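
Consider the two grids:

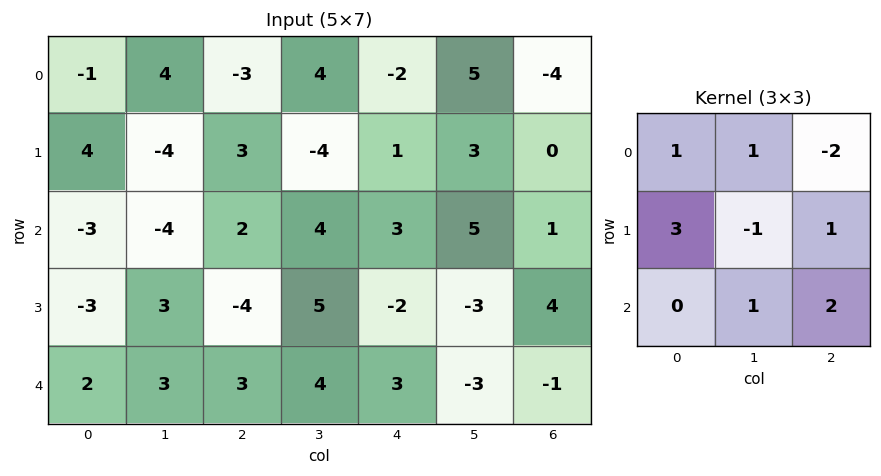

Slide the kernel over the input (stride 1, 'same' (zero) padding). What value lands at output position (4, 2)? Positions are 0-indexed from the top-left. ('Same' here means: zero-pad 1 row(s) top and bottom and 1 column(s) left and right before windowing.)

The receptive field on the zero-padded input at this output position is [3 -4 5 / 3 3 4 / 0 0 0]. Elementwise product with the kernel and sum: 3·1 + -4·1 + 5·-2 + 3·3 + 3·-1 + 4·1 + 0·1 + 0·2.

-1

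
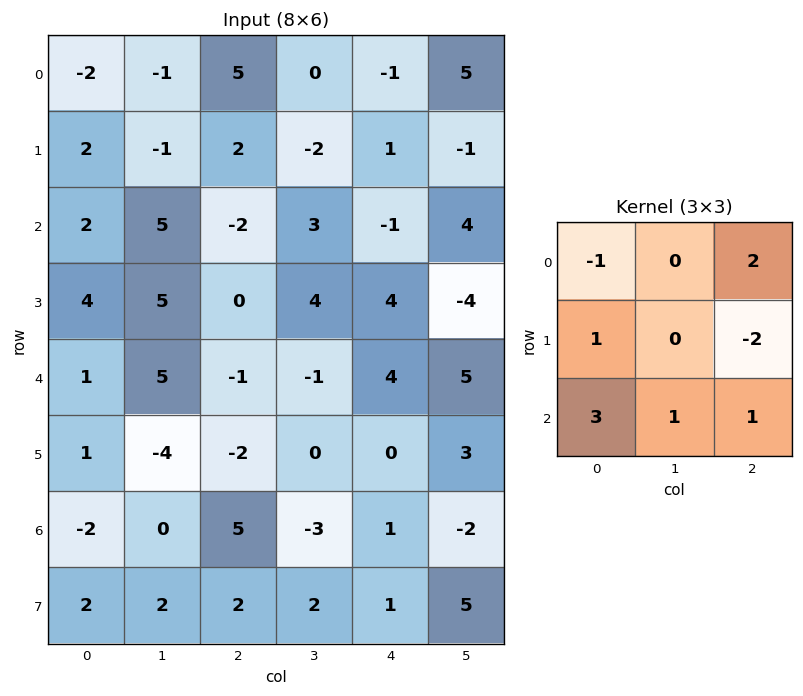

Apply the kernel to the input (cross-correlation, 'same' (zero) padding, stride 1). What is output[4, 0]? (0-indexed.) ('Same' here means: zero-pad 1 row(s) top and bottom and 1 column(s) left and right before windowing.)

-3

The receptive field on the zero-padded input at this output position is [0 4 5 / 0 1 5 / 0 1 -4]. Elementwise product with the kernel and sum: 0·-1 + 5·2 + 0·1 + 5·-2 + 0·3 + 1·1 + -4·1.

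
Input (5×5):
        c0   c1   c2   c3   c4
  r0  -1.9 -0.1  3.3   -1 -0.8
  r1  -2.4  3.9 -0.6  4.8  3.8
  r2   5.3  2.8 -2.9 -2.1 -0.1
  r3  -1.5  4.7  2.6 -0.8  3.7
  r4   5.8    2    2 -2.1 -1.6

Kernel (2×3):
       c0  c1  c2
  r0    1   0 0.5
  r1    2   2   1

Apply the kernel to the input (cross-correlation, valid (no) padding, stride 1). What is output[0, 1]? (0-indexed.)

10.8

The receptive field on the input at this output position is [-0.1 3.3 -1 / 3.9 -0.6 4.8]. Elementwise product with the kernel and sum: -0.1·1 + -1·0.5 + 3.9·2 + -0.6·2 + 4.8·1.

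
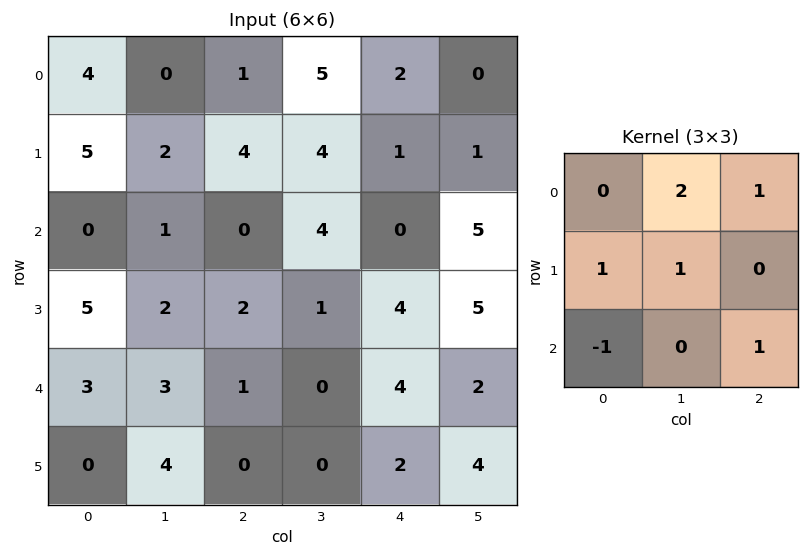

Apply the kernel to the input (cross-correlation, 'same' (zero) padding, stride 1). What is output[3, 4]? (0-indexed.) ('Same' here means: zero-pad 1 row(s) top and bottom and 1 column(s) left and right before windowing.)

12

The receptive field on the zero-padded input at this output position is [4 0 5 / 1 4 5 / 0 4 2]. Elementwise product with the kernel and sum: 0·2 + 5·1 + 1·1 + 4·1 + 0·-1 + 2·1.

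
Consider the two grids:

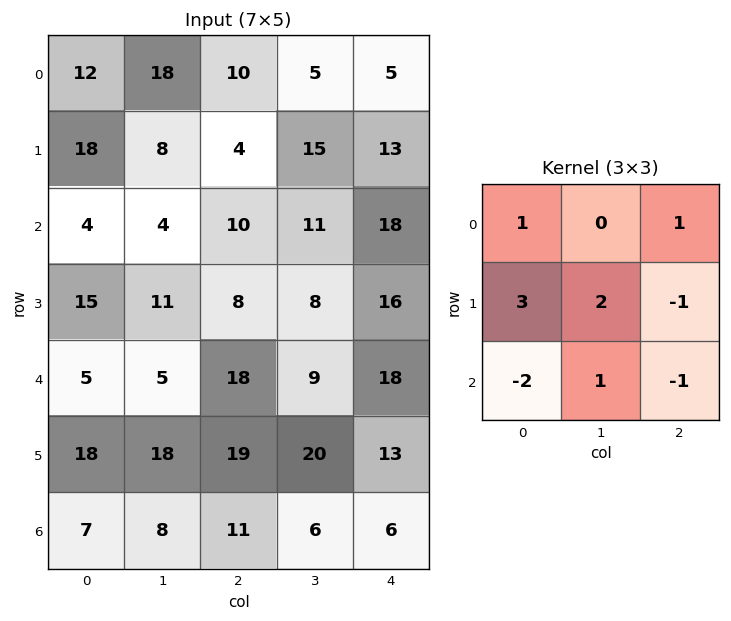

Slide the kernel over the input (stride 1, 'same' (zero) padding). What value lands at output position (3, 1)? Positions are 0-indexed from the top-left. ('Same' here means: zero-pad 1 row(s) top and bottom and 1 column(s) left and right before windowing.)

The receptive field on the zero-padded input at this output position is [4 4 10 / 15 11 8 / 5 5 18]. Elementwise product with the kernel and sum: 4·1 + 10·1 + 15·3 + 11·2 + 8·-1 + 5·-2 + 5·1 + 18·-1.

50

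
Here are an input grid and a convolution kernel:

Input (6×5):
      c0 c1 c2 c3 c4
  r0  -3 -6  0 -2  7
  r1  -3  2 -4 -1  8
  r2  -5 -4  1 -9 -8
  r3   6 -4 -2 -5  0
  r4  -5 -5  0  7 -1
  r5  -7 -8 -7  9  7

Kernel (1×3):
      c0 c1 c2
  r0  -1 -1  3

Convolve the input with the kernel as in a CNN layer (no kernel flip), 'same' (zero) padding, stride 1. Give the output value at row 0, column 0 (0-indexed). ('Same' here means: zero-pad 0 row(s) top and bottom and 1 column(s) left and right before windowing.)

-15

The receptive field on the zero-padded input at this output position is [0 -3 -6]. Elementwise product with the kernel and sum: 0·-1 + -3·-1 + -6·3.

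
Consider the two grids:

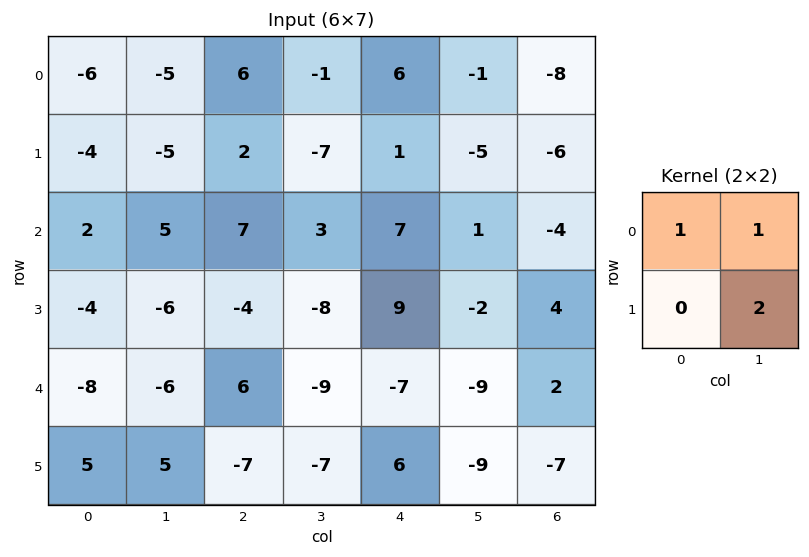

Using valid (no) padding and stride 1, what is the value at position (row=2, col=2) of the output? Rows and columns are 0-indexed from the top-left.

-6

The receptive field on the input at this output position is [7 3 / -4 -8]. Elementwise product with the kernel and sum: 7·1 + 3·1 + -8·2.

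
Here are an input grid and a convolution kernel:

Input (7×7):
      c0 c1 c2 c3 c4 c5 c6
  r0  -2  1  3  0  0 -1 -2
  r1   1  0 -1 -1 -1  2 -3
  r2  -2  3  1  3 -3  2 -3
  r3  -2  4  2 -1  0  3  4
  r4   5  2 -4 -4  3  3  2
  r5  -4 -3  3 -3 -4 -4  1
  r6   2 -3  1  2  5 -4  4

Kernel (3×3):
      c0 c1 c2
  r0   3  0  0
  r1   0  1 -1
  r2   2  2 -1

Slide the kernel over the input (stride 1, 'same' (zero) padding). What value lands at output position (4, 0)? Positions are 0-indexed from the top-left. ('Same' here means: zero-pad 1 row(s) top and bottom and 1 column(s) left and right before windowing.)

-2

The receptive field on the zero-padded input at this output position is [0 -2 4 / 0 5 2 / 0 -4 -3]. Elementwise product with the kernel and sum: 0·3 + 5·1 + 2·-1 + 0·2 + -4·2 + -3·-1.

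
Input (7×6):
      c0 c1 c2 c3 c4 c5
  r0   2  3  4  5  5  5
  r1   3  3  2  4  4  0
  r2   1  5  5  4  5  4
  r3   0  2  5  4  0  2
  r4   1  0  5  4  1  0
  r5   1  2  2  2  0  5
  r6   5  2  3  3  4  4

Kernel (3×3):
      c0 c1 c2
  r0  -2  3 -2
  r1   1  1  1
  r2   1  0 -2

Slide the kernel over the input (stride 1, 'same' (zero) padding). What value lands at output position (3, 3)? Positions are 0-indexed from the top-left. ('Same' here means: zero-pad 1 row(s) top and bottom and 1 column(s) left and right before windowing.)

The receptive field on the zero-padded input at this output position is [5 4 5 / 5 4 0 / 5 4 1]. Elementwise product with the kernel and sum: 5·-2 + 4·3 + 5·-2 + 5·1 + 4·1 + 0·1 + 5·1 + 1·-2.

4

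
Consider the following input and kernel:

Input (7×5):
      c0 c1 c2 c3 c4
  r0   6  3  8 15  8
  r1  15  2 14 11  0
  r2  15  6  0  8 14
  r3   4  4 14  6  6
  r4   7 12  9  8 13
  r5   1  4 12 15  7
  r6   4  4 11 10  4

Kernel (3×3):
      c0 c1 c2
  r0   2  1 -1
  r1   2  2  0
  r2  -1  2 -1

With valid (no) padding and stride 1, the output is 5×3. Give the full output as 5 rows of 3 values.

Output[0,0]: The receptive field on the input at this output position is [6 3 8 / 15 2 14 / 15 6 0]. Elementwise product with the kernel and sum: 6·2 + 3·1 + 8·-1 + 15·2 + 2·2 + 15·-1 + 6·2 + 0·-1.
Output[0,1]: The receptive field on the input at this output position is [3 8 15 / 2 14 11 / 6 0 8]. Elementwise product with the kernel and sum: 3·2 + 8·1 + 15·-1 + 2·2 + 14·2 + 6·-1 + 0·2 + 8·-1.

38 17 75
50 37 47
60 38 28
31 63 73
20 65 72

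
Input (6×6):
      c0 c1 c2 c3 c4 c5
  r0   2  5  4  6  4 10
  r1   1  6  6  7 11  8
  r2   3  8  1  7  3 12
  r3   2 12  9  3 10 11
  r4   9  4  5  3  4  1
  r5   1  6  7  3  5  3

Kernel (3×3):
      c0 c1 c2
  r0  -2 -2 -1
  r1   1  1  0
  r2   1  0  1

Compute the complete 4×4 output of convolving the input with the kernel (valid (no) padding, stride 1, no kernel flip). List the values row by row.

-7 3 -7 7
2 -7 -10 -20
5 3 2 -15
-16 -27 -14 -24

Output[0,0]: The receptive field on the input at this output position is [2 5 4 / 1 6 6 / 3 8 1]. Elementwise product with the kernel and sum: 2·-2 + 5·-2 + 4·-1 + 1·1 + 6·1 + 3·1 + 1·1.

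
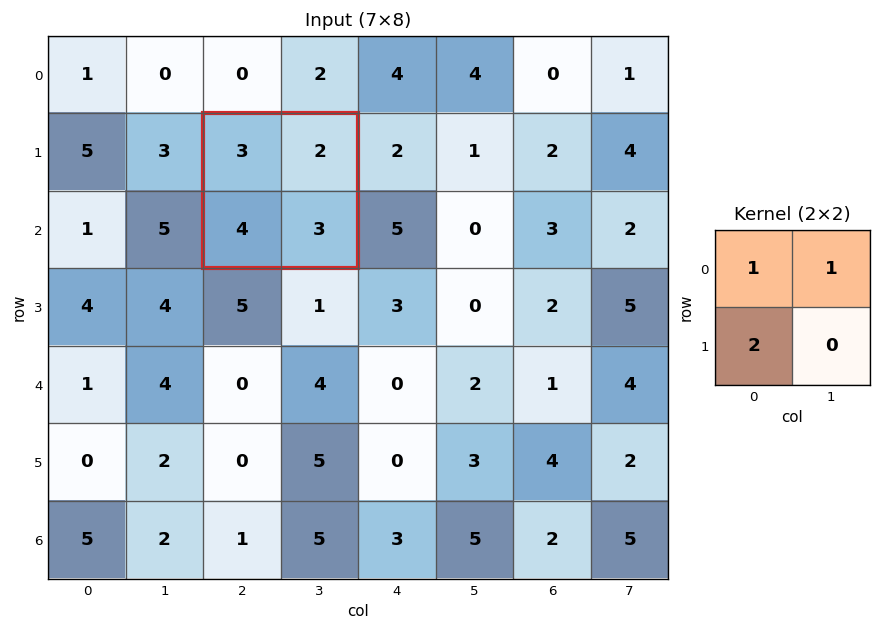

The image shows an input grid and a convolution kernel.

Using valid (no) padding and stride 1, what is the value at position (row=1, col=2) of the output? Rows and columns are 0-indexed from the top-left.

13

The receptive field on the input at this output position is [3 2 / 4 3]. Elementwise product with the kernel and sum: 3·1 + 2·1 + 4·2.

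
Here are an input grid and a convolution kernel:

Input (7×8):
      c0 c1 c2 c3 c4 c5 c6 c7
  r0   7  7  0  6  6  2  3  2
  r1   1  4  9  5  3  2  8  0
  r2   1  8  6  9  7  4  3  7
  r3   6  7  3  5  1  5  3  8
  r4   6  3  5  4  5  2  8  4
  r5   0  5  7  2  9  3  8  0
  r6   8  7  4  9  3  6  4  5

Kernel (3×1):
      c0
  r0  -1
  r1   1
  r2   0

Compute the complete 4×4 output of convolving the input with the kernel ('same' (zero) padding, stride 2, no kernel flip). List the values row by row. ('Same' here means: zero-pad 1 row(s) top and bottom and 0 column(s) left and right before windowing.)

7 0 6 3
0 -3 4 -5
0 2 4 5
8 -3 -6 -4

Output[0,0]: The receptive field on the zero-padded input at this output position is [0 / 7 / 1]. Elementwise product with the kernel and sum: 0·-1 + 7·1.
Output[0,1]: The receptive field on the zero-padded input at this output position is [0 / 0 / 9]. Elementwise product with the kernel and sum: 0·-1 + 0·1.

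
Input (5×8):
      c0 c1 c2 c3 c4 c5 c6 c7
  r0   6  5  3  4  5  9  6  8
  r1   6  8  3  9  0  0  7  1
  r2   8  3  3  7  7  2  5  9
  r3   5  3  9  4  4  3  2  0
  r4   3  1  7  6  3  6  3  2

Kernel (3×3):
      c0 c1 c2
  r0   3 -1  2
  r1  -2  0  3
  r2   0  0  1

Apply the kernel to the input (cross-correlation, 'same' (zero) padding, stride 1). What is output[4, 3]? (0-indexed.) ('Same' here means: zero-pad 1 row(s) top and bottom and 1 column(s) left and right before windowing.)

26

The receptive field on the zero-padded input at this output position is [9 4 4 / 7 6 3 / 0 0 0]. Elementwise product with the kernel and sum: 9·3 + 4·-1 + 4·2 + 7·-2 + 3·3 + 0·1.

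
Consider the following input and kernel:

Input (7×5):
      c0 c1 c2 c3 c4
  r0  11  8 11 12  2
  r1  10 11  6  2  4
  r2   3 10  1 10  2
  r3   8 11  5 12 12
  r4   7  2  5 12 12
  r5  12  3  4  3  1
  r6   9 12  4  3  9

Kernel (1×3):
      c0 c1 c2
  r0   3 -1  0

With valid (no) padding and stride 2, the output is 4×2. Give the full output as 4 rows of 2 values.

Output[0,0]: The receptive field on the input at this output position is [11 8 11]. Elementwise product with the kernel and sum: 11·3 + 8·-1.

25 21
-1 -7
19 3
15 9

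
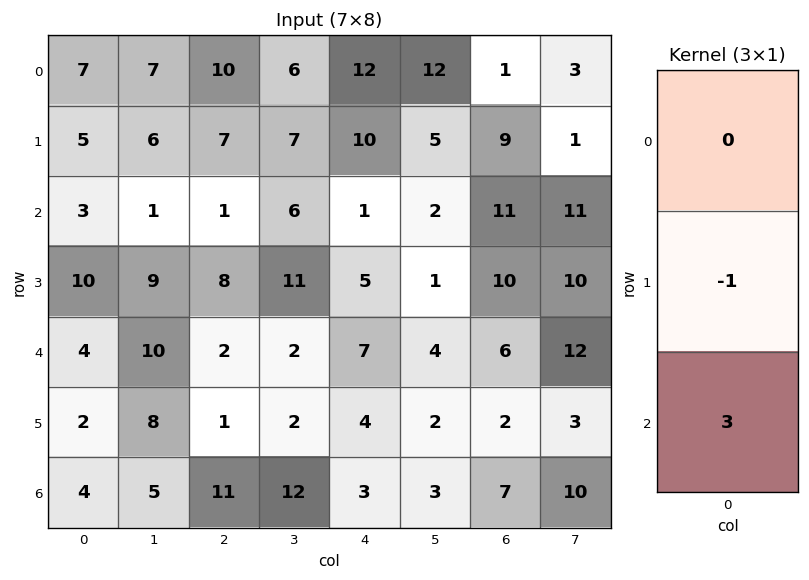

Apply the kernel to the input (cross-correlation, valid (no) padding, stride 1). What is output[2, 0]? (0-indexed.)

2

The receptive field on the input at this output position is [3 / 10 / 4]. Elementwise product with the kernel and sum: 10·-1 + 4·3.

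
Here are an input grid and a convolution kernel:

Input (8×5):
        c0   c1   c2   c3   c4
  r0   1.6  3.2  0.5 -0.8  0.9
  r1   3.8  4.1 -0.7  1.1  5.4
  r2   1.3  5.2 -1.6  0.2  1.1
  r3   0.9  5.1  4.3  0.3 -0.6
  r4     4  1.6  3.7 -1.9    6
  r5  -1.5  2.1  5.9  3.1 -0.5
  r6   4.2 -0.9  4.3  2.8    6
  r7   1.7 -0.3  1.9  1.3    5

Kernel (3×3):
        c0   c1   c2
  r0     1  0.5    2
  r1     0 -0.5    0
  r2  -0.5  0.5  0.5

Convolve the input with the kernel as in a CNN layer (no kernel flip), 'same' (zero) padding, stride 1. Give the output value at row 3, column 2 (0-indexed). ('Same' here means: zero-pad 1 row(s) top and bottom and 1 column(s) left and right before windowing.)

The receptive field on the zero-padded input at this output position is [5.2 -1.6 0.2 / 5.1 4.3 0.3 / 1.6 3.7 -1.9]. Elementwise product with the kernel and sum: 5.2·1 + -1.6·0.5 + 0.2·2 + 4.3·-0.5 + 1.6·-0.5 + 3.7·0.5 + -1.9·0.5.

2.75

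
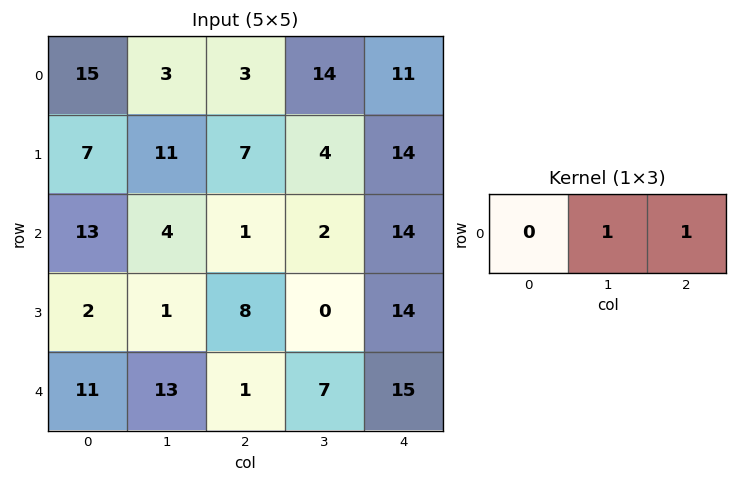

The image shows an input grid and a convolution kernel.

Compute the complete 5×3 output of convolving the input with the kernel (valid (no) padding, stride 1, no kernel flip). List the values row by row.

Output[0,0]: The receptive field on the input at this output position is [15 3 3]. Elementwise product with the kernel and sum: 3·1 + 3·1.
Output[0,1]: The receptive field on the input at this output position is [3 3 14]. Elementwise product with the kernel and sum: 3·1 + 14·1.

6 17 25
18 11 18
5 3 16
9 8 14
14 8 22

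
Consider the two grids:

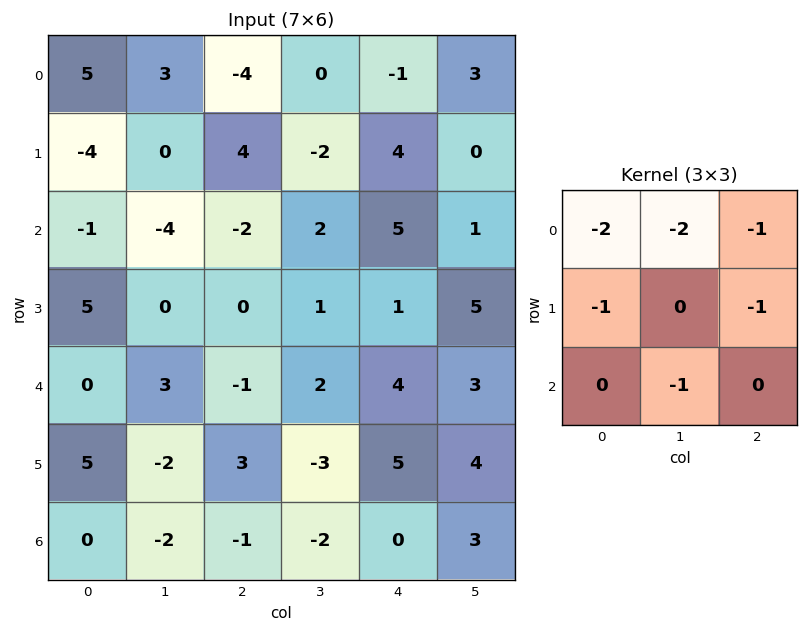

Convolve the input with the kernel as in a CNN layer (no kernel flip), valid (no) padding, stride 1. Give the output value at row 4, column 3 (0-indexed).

-16

The receptive field on the input at this output position is [2 4 3 / -3 5 4 / -2 0 3]. Elementwise product with the kernel and sum: 2·-2 + 4·-2 + 3·-1 + -3·-1 + 4·-1 + 0·-1.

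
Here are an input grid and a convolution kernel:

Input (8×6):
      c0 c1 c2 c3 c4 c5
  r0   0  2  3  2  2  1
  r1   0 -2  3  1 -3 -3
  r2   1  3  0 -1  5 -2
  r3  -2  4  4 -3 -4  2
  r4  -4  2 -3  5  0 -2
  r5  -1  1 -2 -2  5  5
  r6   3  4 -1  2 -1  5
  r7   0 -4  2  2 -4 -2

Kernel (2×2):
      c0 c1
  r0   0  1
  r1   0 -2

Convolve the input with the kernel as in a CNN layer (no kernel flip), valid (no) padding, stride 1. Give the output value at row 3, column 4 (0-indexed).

The receptive field on the input at this output position is [-4 2 / 0 -2]. Elementwise product with the kernel and sum: 2·1 + -2·-2.

6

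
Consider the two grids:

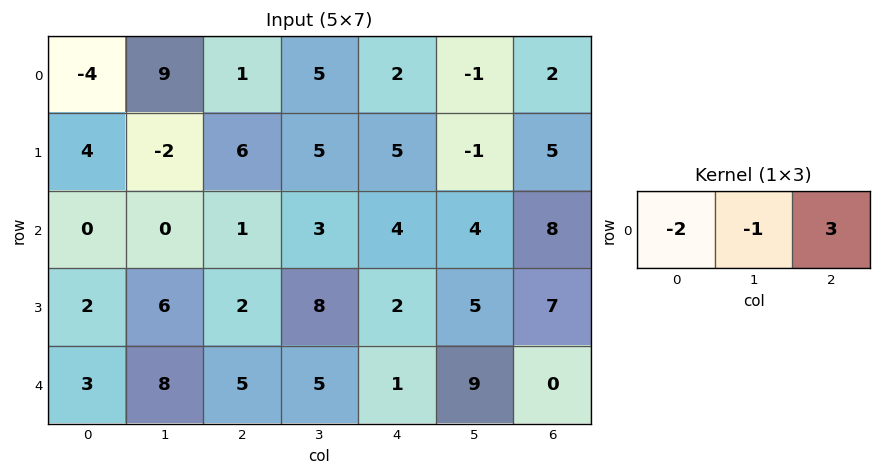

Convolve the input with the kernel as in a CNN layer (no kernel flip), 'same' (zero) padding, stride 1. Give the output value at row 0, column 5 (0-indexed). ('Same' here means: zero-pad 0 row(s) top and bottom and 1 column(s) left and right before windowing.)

3

The receptive field on the zero-padded input at this output position is [2 -1 2]. Elementwise product with the kernel and sum: 2·-2 + -1·-1 + 2·3.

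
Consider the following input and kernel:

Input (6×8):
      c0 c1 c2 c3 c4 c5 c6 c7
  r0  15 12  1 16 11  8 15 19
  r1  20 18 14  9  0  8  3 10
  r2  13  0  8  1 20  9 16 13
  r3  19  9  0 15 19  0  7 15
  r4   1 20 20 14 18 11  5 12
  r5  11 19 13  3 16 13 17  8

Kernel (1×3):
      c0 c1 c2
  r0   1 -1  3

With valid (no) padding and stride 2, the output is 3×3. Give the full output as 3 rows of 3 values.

Output[0,0]: The receptive field on the input at this output position is [15 12 1]. Elementwise product with the kernel and sum: 15·1 + 12·-1 + 1·3.

6 18 48
37 67 59
41 60 22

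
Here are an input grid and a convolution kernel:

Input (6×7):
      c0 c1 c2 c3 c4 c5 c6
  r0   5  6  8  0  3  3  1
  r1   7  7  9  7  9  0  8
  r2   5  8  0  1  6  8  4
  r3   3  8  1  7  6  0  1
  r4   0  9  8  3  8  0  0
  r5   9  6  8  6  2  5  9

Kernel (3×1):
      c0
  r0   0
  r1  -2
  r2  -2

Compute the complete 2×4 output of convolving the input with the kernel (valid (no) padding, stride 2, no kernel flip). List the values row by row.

-24 -18 -30 -24
-6 -18 -28 -2

Output[0,0]: The receptive field on the input at this output position is [5 / 7 / 5]. Elementwise product with the kernel and sum: 7·-2 + 5·-2.
Output[0,1]: The receptive field on the input at this output position is [8 / 9 / 0]. Elementwise product with the kernel and sum: 9·-2 + 0·-2.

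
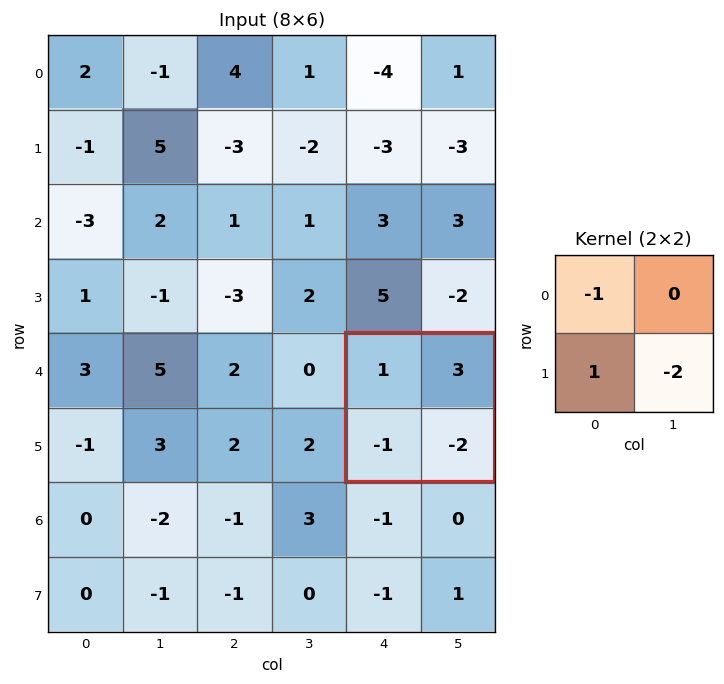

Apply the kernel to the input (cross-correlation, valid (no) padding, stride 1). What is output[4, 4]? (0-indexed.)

The receptive field on the input at this output position is [1 3 / -1 -2]. Elementwise product with the kernel and sum: 1·-1 + -1·1 + -2·-2.

2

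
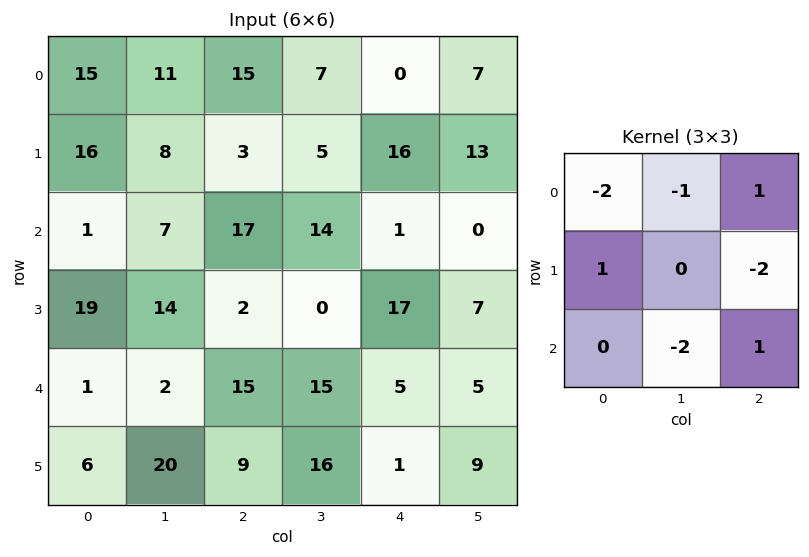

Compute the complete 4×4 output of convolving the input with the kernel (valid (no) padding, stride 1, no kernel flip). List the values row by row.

Output[0,0]: The receptive field on the input at this output position is [15 11 15 / 16 8 3 / 1 7 17]. Elementwise product with the kernel and sum: 15·-2 + 11·-1 + 15·1 + 16·1 + 3·-2 + 7·-2 + 17·1.

-13 -52 -93 -30
-96 -39 37 -26
34 -18 -104 -48
-110 -60 -13 2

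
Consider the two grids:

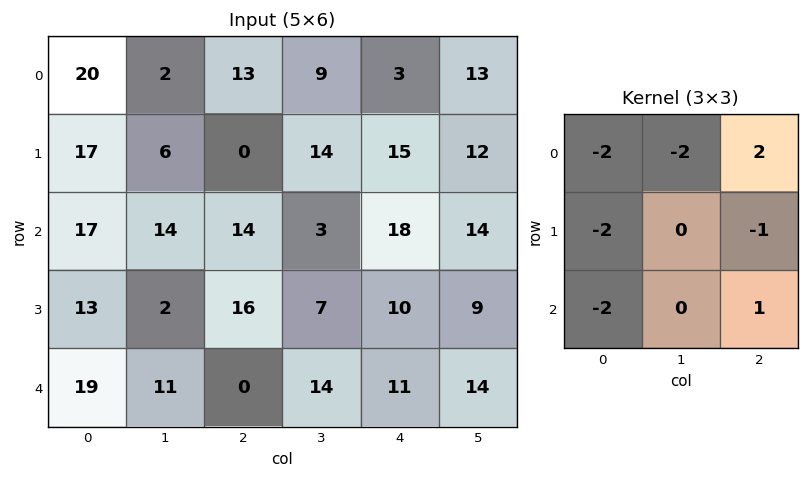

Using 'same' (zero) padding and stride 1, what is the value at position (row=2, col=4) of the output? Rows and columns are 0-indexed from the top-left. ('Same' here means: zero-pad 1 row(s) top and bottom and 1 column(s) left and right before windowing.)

-59

The receptive field on the zero-padded input at this output position is [14 15 12 / 3 18 14 / 7 10 9]. Elementwise product with the kernel and sum: 14·-2 + 15·-2 + 12·2 + 3·-2 + 14·-1 + 7·-2 + 9·1.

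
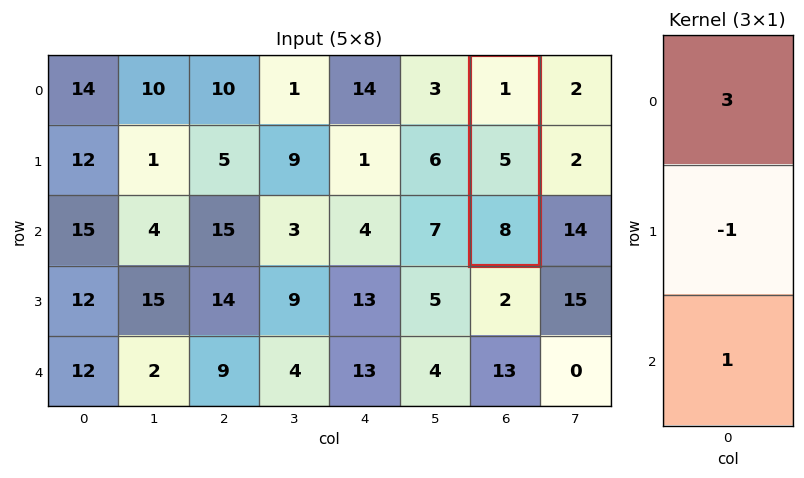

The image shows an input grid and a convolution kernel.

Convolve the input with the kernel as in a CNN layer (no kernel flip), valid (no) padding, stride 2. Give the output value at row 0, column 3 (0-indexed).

6

The receptive field on the input at this output position is [1 / 5 / 8]. Elementwise product with the kernel and sum: 1·3 + 5·-1 + 8·1.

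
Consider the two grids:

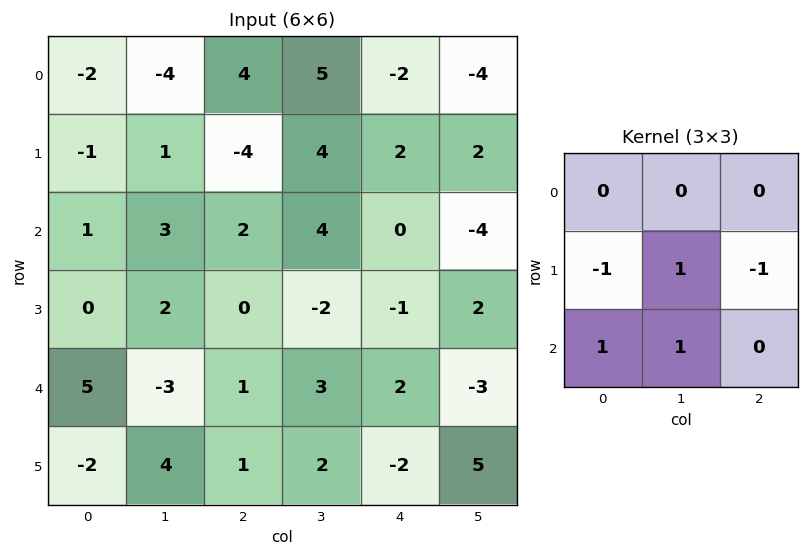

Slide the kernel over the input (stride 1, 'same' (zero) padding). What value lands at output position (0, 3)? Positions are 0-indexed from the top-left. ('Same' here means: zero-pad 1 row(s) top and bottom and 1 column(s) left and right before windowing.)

The receptive field on the zero-padded input at this output position is [0 0 0 / 4 5 -2 / -4 4 2]. Elementwise product with the kernel and sum: 4·-1 + 5·1 + -2·-1 + -4·1 + 4·1.

3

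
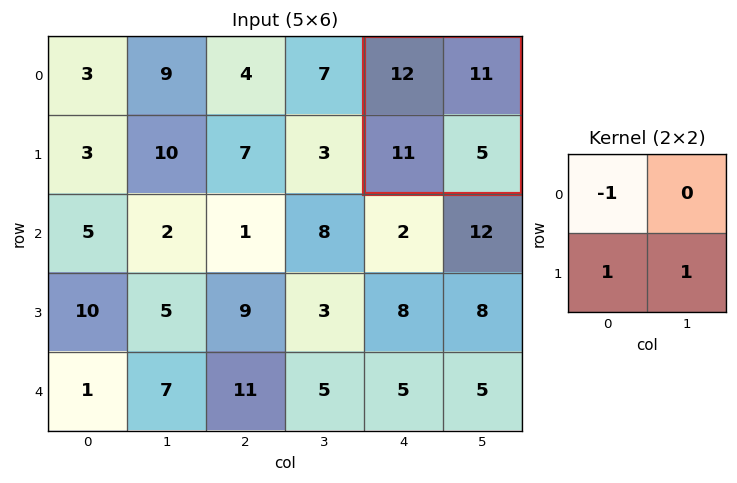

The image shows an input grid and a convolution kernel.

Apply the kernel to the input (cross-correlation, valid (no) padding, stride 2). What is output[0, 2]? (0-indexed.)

4

The receptive field on the input at this output position is [12 11 / 11 5]. Elementwise product with the kernel and sum: 12·-1 + 11·1 + 5·1.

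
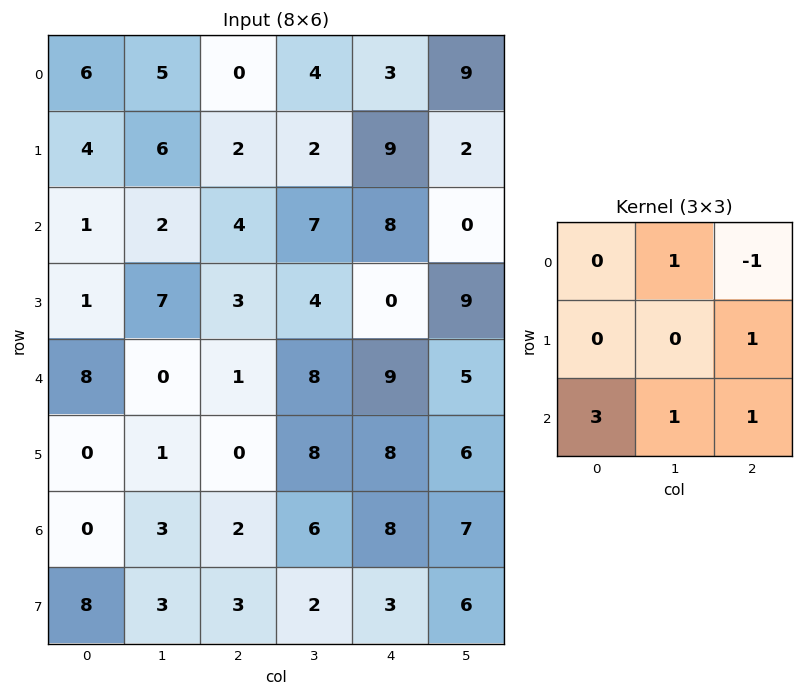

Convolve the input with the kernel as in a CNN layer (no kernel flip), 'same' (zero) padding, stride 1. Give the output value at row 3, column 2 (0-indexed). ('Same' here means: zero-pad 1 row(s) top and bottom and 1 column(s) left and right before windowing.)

The receptive field on the zero-padded input at this output position is [2 4 7 / 7 3 4 / 0 1 8]. Elementwise product with the kernel and sum: 4·1 + 7·-1 + 4·1 + 0·3 + 1·1 + 8·1.

10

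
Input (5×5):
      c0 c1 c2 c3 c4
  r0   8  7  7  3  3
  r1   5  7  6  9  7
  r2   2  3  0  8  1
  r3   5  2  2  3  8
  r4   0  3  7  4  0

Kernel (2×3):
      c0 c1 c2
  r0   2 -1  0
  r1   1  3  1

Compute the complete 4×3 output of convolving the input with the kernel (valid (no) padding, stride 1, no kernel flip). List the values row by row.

41 41 51
14 19 28
14 17 11
24 30 20

Output[0,0]: The receptive field on the input at this output position is [8 7 7 / 5 7 6]. Elementwise product with the kernel and sum: 8·2 + 7·-1 + 5·1 + 7·3 + 6·1.
Output[0,1]: The receptive field on the input at this output position is [7 7 3 / 7 6 9]. Elementwise product with the kernel and sum: 7·2 + 7·-1 + 7·1 + 6·3 + 9·1.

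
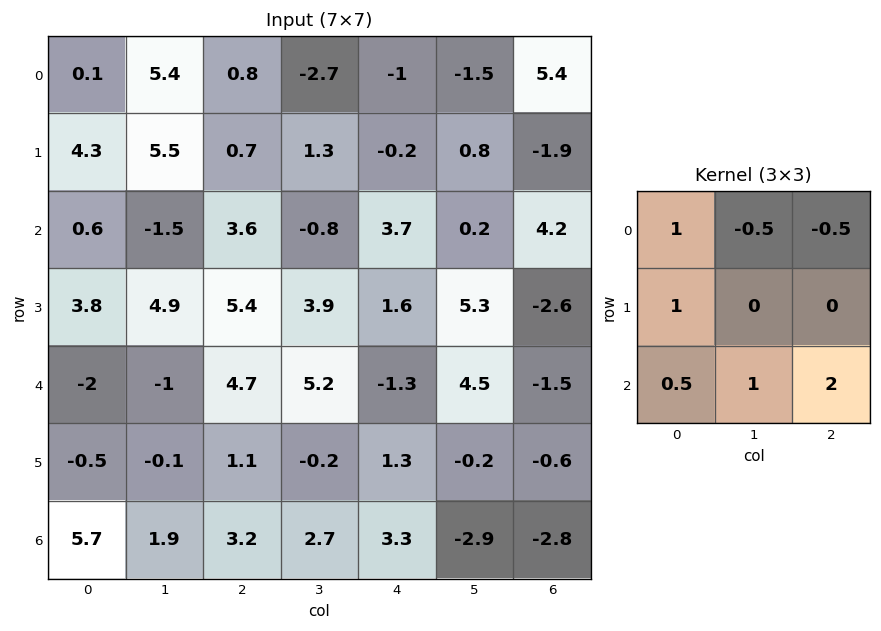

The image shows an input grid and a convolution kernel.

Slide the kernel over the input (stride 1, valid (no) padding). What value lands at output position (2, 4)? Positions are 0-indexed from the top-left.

The receptive field on the input at this output position is [3.7 0.2 4.2 / 1.6 5.3 -2.6 / -1.3 4.5 -1.5]. Elementwise product with the kernel and sum: 3.7·1 + 0.2·-0.5 + 4.2·-0.5 + 1.6·1 + -1.3·0.5 + 4.5·1 + -1.5·2.

3.95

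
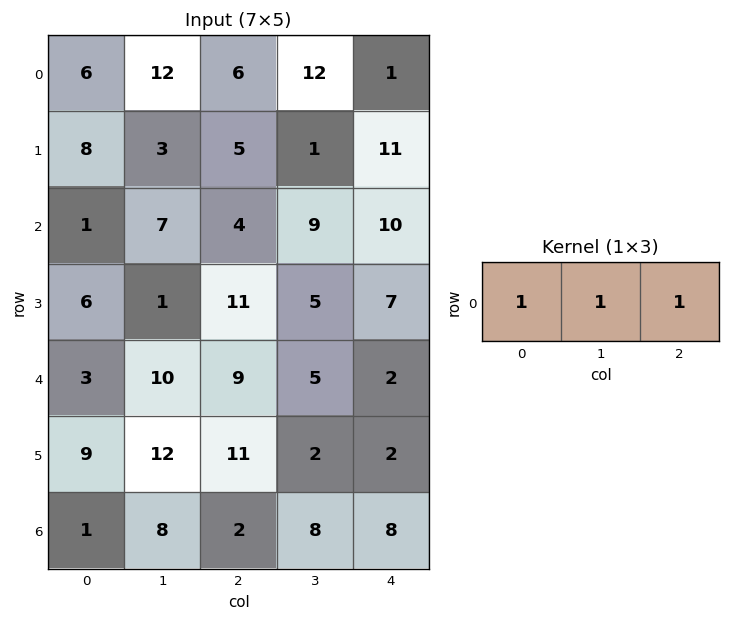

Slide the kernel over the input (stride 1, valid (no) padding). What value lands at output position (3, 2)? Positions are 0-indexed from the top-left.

23

The receptive field on the input at this output position is [11 5 7]. Elementwise product with the kernel and sum: 11·1 + 5·1 + 7·1.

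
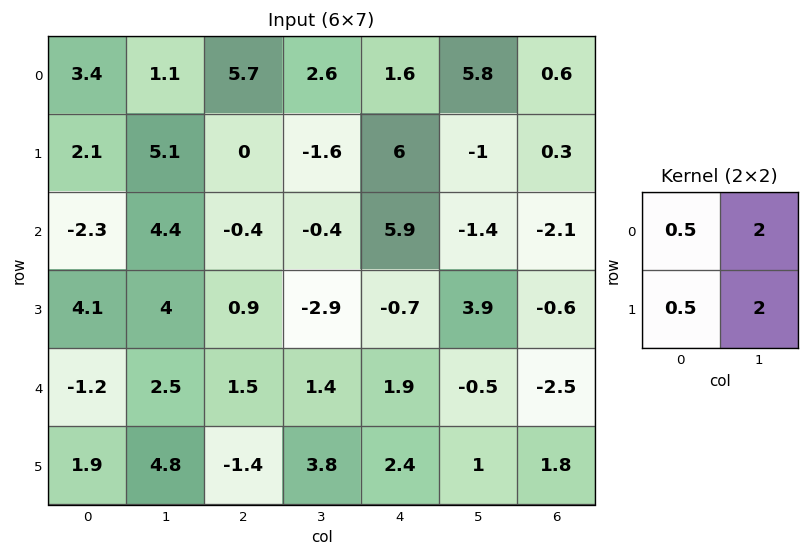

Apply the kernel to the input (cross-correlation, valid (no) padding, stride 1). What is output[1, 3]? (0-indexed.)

The receptive field on the input at this output position is [-1.6 6 / -0.4 5.9]. Elementwise product with the kernel and sum: -1.6·0.5 + 6·2 + -0.4·0.5 + 5.9·2.

22.8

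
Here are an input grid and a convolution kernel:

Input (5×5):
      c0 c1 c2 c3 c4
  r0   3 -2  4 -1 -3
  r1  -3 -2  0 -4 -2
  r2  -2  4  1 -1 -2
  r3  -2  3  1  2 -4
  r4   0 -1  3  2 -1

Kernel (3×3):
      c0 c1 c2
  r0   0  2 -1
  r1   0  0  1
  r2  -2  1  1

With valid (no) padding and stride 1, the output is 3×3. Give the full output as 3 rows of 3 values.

Output[0,0]: The receptive field on the input at this output position is [3 -2 4 / -3 -2 0 / -2 4 1]. Elementwise product with the kernel and sum: -2·2 + 4·-1 + 0·1 + -2·-2 + 4·1 + 1·1.

1 -3 -6
5 0 -12
10 12 -9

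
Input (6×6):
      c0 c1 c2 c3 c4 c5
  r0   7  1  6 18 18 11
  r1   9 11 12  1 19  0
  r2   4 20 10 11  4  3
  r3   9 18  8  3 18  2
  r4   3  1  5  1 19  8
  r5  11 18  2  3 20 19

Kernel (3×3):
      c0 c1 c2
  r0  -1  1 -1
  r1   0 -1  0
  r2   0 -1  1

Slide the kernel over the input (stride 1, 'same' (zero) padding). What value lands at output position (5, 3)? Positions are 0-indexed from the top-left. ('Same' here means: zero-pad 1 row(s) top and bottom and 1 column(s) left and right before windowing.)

The receptive field on the zero-padded input at this output position is [5 1 19 / 2 3 20 / 0 0 0]. Elementwise product with the kernel and sum: 5·-1 + 1·1 + 19·-1 + 3·-1 + 0·-1 + 0·1.

-26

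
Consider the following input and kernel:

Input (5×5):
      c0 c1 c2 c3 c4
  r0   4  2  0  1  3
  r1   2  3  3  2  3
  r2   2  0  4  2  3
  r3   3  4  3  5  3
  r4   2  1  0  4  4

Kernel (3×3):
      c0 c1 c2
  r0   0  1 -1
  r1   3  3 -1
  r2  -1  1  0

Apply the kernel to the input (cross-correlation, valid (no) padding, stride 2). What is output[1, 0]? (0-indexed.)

The receptive field on the input at this output position is [2 0 4 / 3 4 3 / 2 1 0]. Elementwise product with the kernel and sum: 0·1 + 4·-1 + 3·3 + 4·3 + 3·-1 + 2·-1 + 1·1.

13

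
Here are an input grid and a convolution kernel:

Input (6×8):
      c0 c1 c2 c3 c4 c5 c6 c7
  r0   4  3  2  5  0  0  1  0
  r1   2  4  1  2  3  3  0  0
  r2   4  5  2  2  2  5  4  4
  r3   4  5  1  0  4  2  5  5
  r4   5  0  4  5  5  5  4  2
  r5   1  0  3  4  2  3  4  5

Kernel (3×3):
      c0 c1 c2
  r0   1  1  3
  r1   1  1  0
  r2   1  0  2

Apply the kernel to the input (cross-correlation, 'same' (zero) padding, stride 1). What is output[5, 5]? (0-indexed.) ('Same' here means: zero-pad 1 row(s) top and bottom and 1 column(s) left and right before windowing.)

The receptive field on the zero-padded input at this output position is [5 5 4 / 2 3 4 / 0 0 0]. Elementwise product with the kernel and sum: 5·1 + 5·1 + 4·3 + 2·1 + 3·1 + 0·1 + 0·2.

27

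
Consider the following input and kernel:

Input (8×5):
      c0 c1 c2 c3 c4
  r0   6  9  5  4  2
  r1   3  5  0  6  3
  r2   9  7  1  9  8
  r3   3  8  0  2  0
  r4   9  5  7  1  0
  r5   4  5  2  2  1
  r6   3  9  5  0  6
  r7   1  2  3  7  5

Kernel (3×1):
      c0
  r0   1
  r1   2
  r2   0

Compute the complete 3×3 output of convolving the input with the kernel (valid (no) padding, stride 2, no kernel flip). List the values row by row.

Output[0,0]: The receptive field on the input at this output position is [6 / 3 / 9]. Elementwise product with the kernel and sum: 6·1 + 3·2.
Output[0,1]: The receptive field on the input at this output position is [5 / 0 / 1]. Elementwise product with the kernel and sum: 5·1 + 0·2.

12 5 8
15 1 8
17 11 2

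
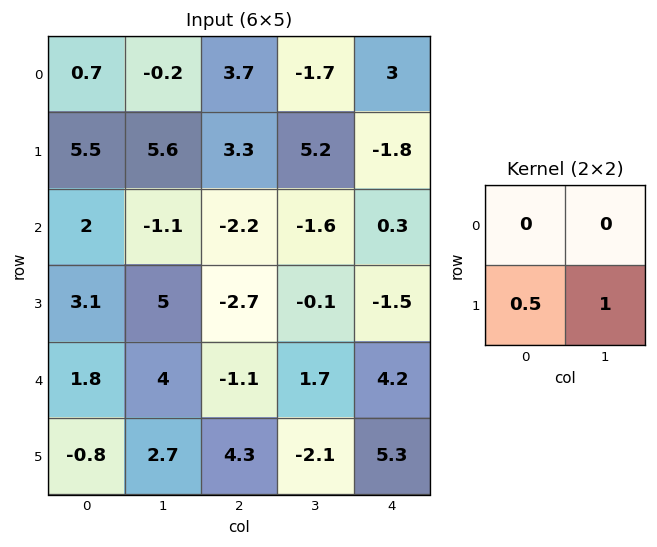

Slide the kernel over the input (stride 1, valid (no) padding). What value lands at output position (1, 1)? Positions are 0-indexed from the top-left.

-2.75

The receptive field on the input at this output position is [5.6 3.3 / -1.1 -2.2]. Elementwise product with the kernel and sum: -1.1·0.5 + -2.2·1.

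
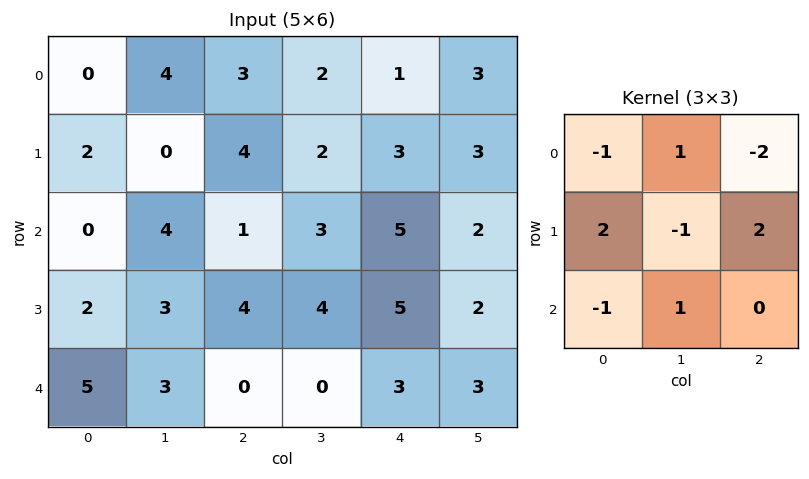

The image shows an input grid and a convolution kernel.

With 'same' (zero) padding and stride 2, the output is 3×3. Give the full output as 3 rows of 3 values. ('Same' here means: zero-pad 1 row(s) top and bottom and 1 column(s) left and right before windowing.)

Output[0,0]: The receptive field on the zero-padded input at this output position is [0 0 0 / 0 0 4 / 0 2 0]. Elementwise product with the kernel and sum: 0·-1 + 0·1 + 0·-2 + 0·2 + 0·-1 + 4·2 + 0·-1 + 2·1.
Output[0,1]: The receptive field on the zero-padded input at this output position is [0 0 0 / 4 3 2 / 0 4 2]. Elementwise product with the kernel and sum: 0·-1 + 0·1 + 0·-2 + 4·2 + 3·-1 + 2·2 + 0·-1 + 4·1.

10 13 10
12 14 1
-3 -1 0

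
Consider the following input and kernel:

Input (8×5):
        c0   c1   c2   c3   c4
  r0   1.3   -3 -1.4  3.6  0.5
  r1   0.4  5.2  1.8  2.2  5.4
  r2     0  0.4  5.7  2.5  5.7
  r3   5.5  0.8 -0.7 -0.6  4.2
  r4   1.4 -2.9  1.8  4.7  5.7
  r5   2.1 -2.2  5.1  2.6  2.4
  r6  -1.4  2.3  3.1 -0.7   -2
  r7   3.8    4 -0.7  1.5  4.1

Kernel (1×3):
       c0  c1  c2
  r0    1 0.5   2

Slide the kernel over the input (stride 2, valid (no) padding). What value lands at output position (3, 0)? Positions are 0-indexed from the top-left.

The receptive field on the input at this output position is [-1.4 2.3 3.1]. Elementwise product with the kernel and sum: -1.4·1 + 2.3·0.5 + 3.1·2.

5.95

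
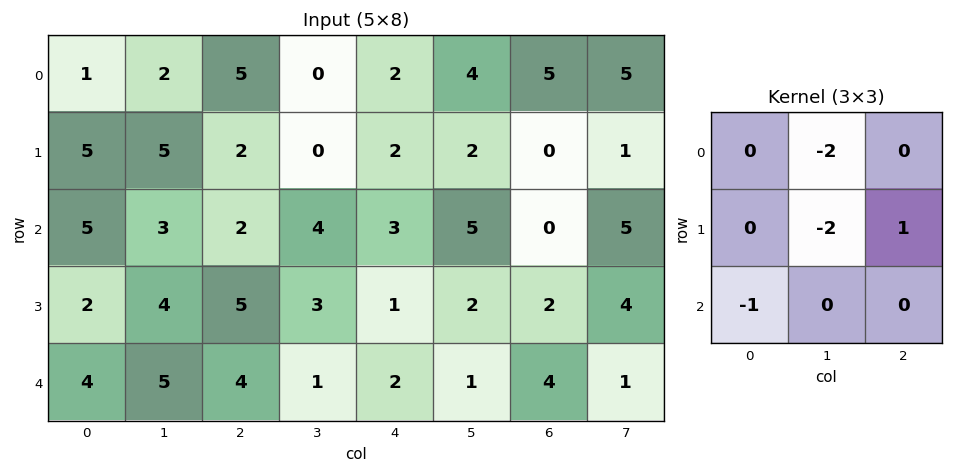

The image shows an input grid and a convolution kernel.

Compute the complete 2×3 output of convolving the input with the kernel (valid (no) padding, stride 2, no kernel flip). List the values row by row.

Output[0,0]: The receptive field on the input at this output position is [1 2 5 / 5 5 2 / 5 3 2]. Elementwise product with the kernel and sum: 2·-2 + 5·-2 + 2·1 + 5·-1.
Output[0,1]: The receptive field on the input at this output position is [5 0 2 / 2 0 2 / 2 4 3]. Elementwise product with the kernel and sum: 0·-2 + 0·-2 + 2·1 + 2·-1.

-17 0 -15
-13 -17 -14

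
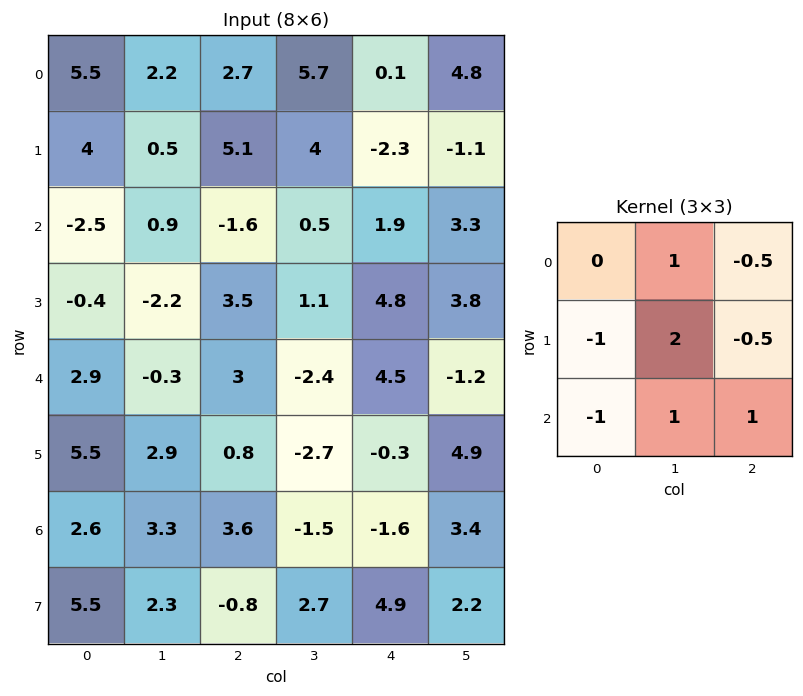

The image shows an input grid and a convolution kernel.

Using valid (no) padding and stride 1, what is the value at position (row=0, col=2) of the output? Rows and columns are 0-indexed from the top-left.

The receptive field on the input at this output position is [2.7 5.7 0.1 / 5.1 4 -2.3 / -1.6 0.5 1.9]. Elementwise product with the kernel and sum: 5.7·1 + 0.1·-0.5 + 5.1·-1 + 4·2 + -2.3·-0.5 + -1.6·-1 + 0.5·1 + 1.9·1.

13.7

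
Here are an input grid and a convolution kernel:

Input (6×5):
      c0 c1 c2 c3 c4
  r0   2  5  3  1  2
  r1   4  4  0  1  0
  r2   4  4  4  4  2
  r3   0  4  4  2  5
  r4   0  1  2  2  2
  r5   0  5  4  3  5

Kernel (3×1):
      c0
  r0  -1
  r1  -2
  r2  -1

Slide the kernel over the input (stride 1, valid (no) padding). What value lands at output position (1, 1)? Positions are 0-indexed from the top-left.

The receptive field on the input at this output position is [4 / 4 / 4]. Elementwise product with the kernel and sum: 4·-1 + 4·-2 + 4·-1.

-16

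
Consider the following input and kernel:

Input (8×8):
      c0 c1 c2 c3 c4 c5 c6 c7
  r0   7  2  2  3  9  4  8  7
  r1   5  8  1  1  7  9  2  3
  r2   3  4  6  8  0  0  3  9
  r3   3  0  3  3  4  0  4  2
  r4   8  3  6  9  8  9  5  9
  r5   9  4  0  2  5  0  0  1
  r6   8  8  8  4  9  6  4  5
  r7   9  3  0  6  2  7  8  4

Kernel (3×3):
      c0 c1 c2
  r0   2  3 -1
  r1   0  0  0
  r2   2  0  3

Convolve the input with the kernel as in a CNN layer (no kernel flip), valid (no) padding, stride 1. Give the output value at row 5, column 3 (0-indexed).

52

The receptive field on the input at this output position is [2 5 0 / 4 9 6 / 6 2 7]. Elementwise product with the kernel and sum: 2·2 + 5·3 + 0·-1 + 6·2 + 7·3.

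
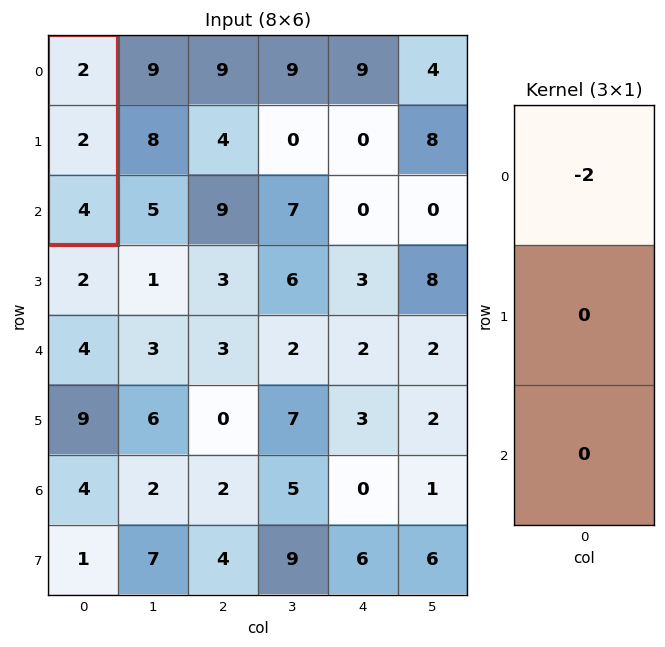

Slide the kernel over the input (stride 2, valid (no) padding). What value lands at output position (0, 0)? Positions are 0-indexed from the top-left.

The receptive field on the input at this output position is [2 / 2 / 4]. Elementwise product with the kernel and sum: 2·-2.

-4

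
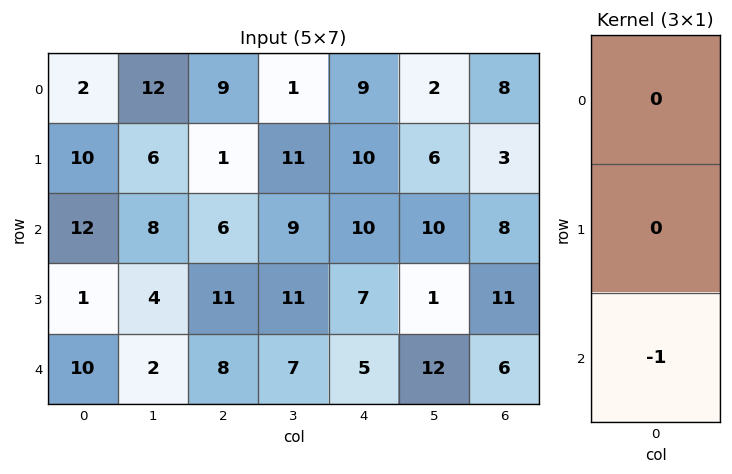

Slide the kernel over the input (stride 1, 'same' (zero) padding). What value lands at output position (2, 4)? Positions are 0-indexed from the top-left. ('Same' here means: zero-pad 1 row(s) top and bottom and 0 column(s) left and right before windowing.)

The receptive field on the zero-padded input at this output position is [10 / 10 / 7]. Elementwise product with the kernel and sum: 7·-1.

-7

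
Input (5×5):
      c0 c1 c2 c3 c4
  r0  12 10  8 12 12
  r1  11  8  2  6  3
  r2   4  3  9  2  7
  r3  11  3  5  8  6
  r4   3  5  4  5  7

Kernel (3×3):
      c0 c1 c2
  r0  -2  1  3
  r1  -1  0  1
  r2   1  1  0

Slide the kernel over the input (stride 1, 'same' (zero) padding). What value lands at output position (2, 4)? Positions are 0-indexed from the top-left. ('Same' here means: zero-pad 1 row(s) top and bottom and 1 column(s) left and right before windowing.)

The receptive field on the zero-padded input at this output position is [6 3 0 / 2 7 0 / 8 6 0]. Elementwise product with the kernel and sum: 6·-2 + 3·1 + 0·3 + 2·-1 + 0·1 + 8·1 + 6·1.

3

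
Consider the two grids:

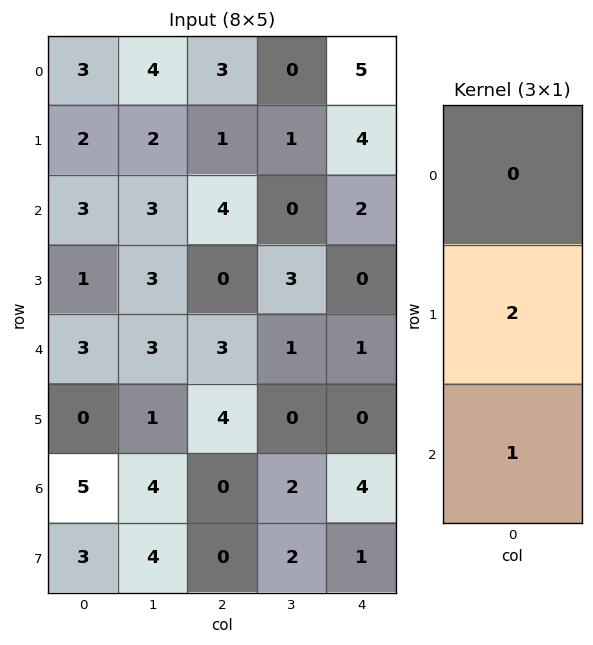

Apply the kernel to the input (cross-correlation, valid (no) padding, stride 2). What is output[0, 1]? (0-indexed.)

6

The receptive field on the input at this output position is [3 / 1 / 4]. Elementwise product with the kernel and sum: 1·2 + 4·1.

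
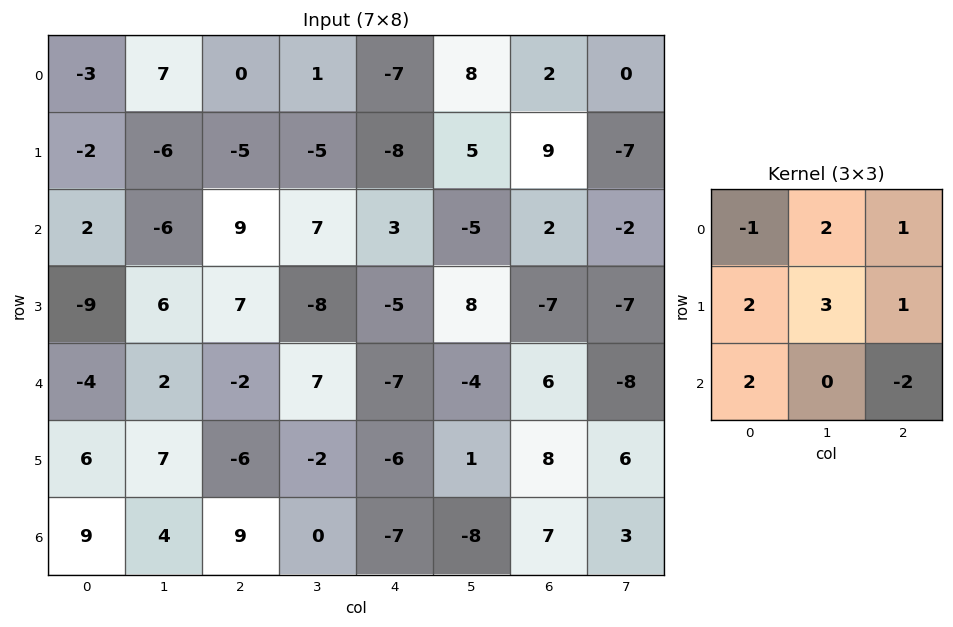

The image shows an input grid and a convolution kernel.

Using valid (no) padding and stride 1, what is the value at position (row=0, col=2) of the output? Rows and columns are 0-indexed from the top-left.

-26

The receptive field on the input at this output position is [0 1 -7 / -5 -5 -8 / 9 7 3]. Elementwise product with the kernel and sum: 0·-1 + 1·2 + -7·1 + -5·2 + -5·3 + -8·1 + 9·2 + 3·-2.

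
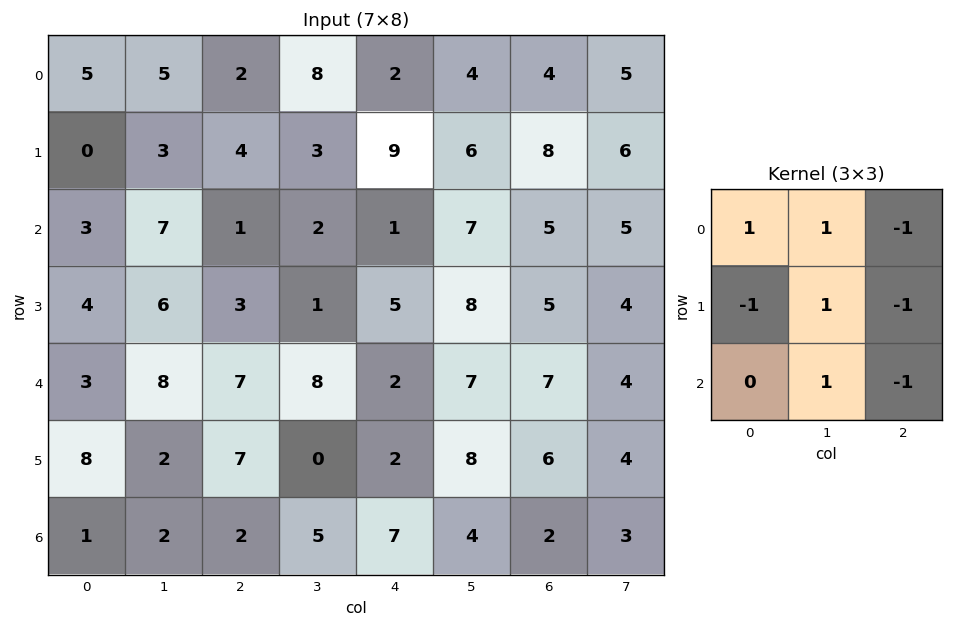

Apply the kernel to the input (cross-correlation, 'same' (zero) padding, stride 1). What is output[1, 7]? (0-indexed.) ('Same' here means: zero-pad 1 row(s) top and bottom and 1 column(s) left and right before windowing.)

The receptive field on the zero-padded input at this output position is [4 5 0 / 8 6 0 / 5 5 0]. Elementwise product with the kernel and sum: 4·1 + 5·1 + 0·-1 + 8·-1 + 6·1 + 0·-1 + 5·1 + 0·-1.

12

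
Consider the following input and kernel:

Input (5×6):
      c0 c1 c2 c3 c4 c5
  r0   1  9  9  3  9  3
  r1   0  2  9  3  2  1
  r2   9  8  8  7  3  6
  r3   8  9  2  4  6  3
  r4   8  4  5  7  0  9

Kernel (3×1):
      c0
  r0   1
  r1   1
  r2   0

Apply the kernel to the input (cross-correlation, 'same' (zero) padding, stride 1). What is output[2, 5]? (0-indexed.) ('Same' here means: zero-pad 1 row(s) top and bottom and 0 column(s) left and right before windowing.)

The receptive field on the zero-padded input at this output position is [1 / 6 / 3]. Elementwise product with the kernel and sum: 1·1 + 6·1.

7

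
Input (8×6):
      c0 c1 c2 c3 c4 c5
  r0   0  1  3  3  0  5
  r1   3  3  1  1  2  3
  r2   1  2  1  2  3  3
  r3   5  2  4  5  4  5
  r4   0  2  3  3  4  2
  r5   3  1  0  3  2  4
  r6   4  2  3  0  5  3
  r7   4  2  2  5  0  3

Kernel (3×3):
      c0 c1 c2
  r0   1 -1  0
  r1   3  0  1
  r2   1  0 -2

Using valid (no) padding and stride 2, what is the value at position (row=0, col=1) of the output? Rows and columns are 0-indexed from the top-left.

The receptive field on the input at this output position is [3 3 0 / 1 1 2 / 1 2 3]. Elementwise product with the kernel and sum: 3·1 + 3·-1 + 1·3 + 2·1 + 1·1 + 3·-2.

0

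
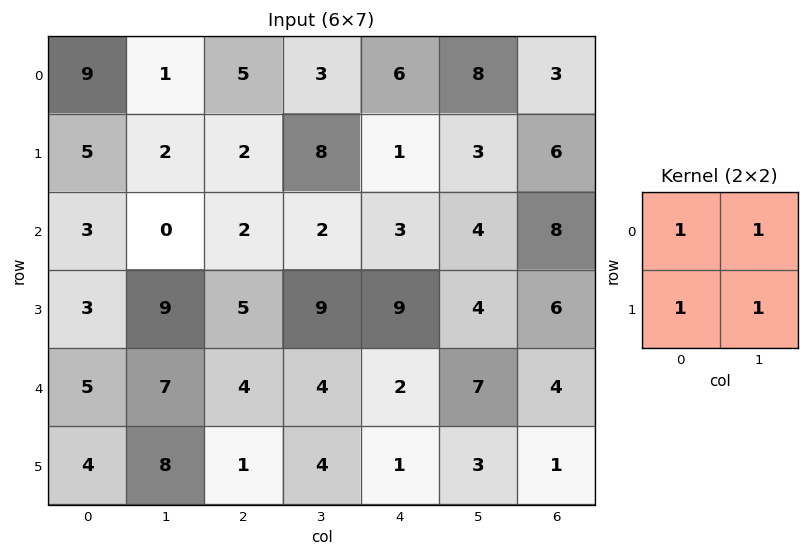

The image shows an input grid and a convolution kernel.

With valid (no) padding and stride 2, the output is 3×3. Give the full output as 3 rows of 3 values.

Output[0,0]: The receptive field on the input at this output position is [9 1 / 5 2]. Elementwise product with the kernel and sum: 9·1 + 1·1 + 5·1 + 2·1.
Output[0,1]: The receptive field on the input at this output position is [5 3 / 2 8]. Elementwise product with the kernel and sum: 5·1 + 3·1 + 2·1 + 8·1.

17 18 18
15 18 20
24 13 13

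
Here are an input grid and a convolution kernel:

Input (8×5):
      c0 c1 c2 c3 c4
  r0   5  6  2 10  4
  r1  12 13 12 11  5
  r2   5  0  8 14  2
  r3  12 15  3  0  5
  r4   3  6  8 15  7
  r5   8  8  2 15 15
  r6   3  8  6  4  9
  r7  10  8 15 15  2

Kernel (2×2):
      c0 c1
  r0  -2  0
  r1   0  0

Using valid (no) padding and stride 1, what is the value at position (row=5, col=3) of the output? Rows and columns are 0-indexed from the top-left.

-30

The receptive field on the input at this output position is [15 15 / 4 9]. Elementwise product with the kernel and sum: 15·-2.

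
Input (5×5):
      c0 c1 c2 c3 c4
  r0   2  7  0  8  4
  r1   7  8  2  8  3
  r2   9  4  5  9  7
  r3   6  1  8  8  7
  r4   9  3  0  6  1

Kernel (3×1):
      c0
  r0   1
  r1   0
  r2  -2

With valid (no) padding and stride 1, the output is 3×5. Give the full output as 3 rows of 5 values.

Output[0,0]: The receptive field on the input at this output position is [2 / 7 / 9]. Elementwise product with the kernel and sum: 2·1 + 9·-2.
Output[0,1]: The receptive field on the input at this output position is [7 / 8 / 4]. Elementwise product with the kernel and sum: 7·1 + 4·-2.

-16 -1 -10 -10 -10
-5 6 -14 -8 -11
-9 -2 5 -3 5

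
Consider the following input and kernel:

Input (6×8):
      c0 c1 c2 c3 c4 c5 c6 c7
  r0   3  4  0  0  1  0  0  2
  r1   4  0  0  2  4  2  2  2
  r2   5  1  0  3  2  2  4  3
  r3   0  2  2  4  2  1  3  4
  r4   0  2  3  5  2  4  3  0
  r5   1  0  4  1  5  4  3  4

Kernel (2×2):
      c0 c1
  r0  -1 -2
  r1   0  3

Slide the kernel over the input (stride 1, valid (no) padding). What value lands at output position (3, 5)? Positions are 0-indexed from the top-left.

The receptive field on the input at this output position is [1 3 / 4 3]. Elementwise product with the kernel and sum: 1·-1 + 3·-2 + 3·3.

2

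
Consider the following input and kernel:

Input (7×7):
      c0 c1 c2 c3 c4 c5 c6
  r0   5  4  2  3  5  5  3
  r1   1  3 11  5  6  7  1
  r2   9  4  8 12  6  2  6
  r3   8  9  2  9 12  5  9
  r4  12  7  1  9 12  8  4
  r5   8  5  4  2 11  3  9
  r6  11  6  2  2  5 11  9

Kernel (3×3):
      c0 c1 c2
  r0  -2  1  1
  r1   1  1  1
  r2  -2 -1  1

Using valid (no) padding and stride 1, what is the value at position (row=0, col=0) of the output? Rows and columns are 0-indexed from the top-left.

-3

The receptive field on the input at this output position is [5 4 2 / 1 3 11 / 9 4 8]. Elementwise product with the kernel and sum: 5·-2 + 4·1 + 2·1 + 1·1 + 3·1 + 11·1 + 9·-2 + 4·-1 + 8·1.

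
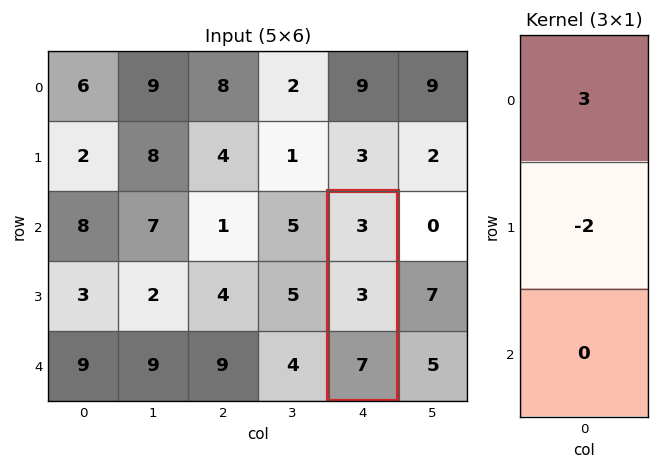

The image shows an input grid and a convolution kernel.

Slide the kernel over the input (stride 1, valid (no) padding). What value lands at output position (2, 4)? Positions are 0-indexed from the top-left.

3

The receptive field on the input at this output position is [3 / 3 / 7]. Elementwise product with the kernel and sum: 3·3 + 3·-2.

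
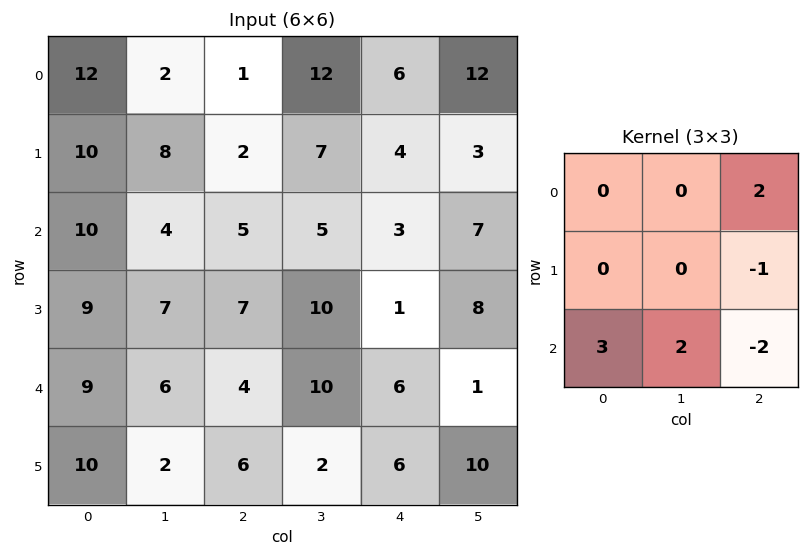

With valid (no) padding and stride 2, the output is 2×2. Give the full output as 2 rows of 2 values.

Output[0,0]: The receptive field on the input at this output position is [12 2 1 / 10 8 2 / 10 4 5]. Elementwise product with the kernel and sum: 1·2 + 2·-1 + 10·3 + 4·2 + 5·-2.

28 27
34 25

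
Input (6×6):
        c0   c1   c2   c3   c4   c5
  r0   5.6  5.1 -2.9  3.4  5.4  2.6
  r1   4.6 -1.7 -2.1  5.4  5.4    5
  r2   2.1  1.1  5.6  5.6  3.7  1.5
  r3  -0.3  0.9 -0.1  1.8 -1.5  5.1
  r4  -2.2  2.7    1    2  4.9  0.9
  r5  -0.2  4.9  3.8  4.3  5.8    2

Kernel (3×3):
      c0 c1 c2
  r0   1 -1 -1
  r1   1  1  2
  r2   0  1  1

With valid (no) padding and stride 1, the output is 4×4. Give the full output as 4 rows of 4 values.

Output[0,0]: The receptive field on the input at this output position is [5.6 5.1 -2.9 / 4.6 -1.7 -2.1 / 2.1 1.1 5.6]. Elementwise product with the kernel and sum: 5.6·1 + 5.1·-1 + -2.9·-1 + 4.6·1 + -1.7·1 + -2.1·2 + 1.1·1 + 5.6·1.
Output[0,1]: The receptive field on the input at this output position is [5.1 -2.9 3.4 / -1.7 -2.1 5.4 / 1.1 5.6 5.6]. Elementwise product with the kernel and sum: 5.1·1 + -2.9·-1 + 3.4·-1 + -1.7·1 + -2.1·1 + 5.4·2 + 5.6·1 + 5.6·1.

8.8 22.8 11.7 21.4
23.6 14.6 6 10.9
-0.5 -2.7 1.9 16.7
10.1 15 22.5 14.7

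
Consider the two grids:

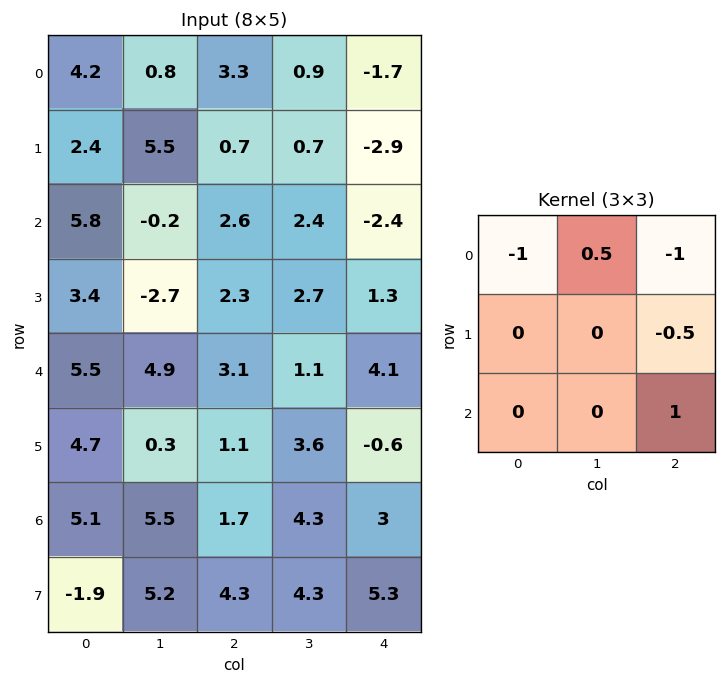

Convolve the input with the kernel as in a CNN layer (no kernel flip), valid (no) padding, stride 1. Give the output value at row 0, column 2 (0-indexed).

The receptive field on the input at this output position is [3.3 0.9 -1.7 / 0.7 0.7 -2.9 / 2.6 2.4 -2.4]. Elementwise product with the kernel and sum: 3.3·-1 + 0.9·0.5 + -1.7·-1 + -2.9·-0.5 + -2.4·1.

-2.1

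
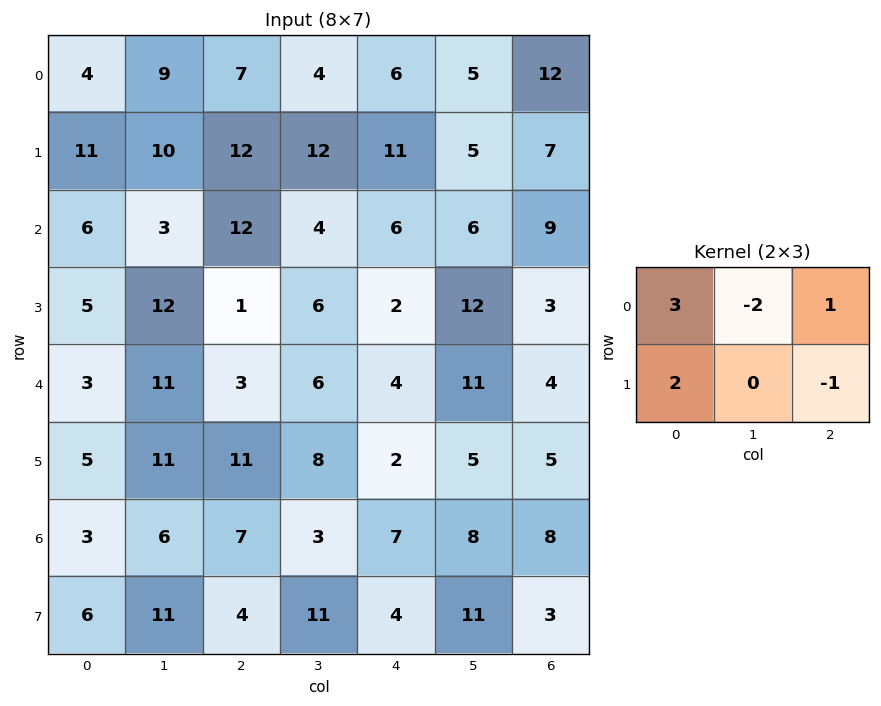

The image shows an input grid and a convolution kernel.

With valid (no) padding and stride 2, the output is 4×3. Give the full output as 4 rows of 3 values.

Output[0,0]: The receptive field on the input at this output position is [4 9 7 / 11 10 12]. Elementwise product with the kernel and sum: 4·3 + 9·-2 + 7·1 + 11·2 + 12·-1.
Output[0,1]: The receptive field on the input at this output position is [7 4 6 / 12 12 11]. Elementwise product with the kernel and sum: 7·3 + 4·-2 + 6·1 + 12·2 + 11·-1.

11 32 35
33 34 16
-11 21 -7
12 26 18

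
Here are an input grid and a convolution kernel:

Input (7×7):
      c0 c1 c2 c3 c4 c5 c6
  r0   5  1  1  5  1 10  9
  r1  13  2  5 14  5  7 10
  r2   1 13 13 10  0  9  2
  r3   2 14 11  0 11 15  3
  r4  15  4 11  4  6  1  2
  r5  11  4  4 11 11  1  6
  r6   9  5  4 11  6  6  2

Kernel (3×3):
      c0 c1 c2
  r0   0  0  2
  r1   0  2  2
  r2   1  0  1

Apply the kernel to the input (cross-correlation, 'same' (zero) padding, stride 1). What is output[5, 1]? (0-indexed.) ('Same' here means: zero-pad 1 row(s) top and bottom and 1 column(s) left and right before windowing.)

51

The receptive field on the zero-padded input at this output position is [15 4 11 / 11 4 4 / 9 5 4]. Elementwise product with the kernel and sum: 11·2 + 4·2 + 4·2 + 9·1 + 4·1.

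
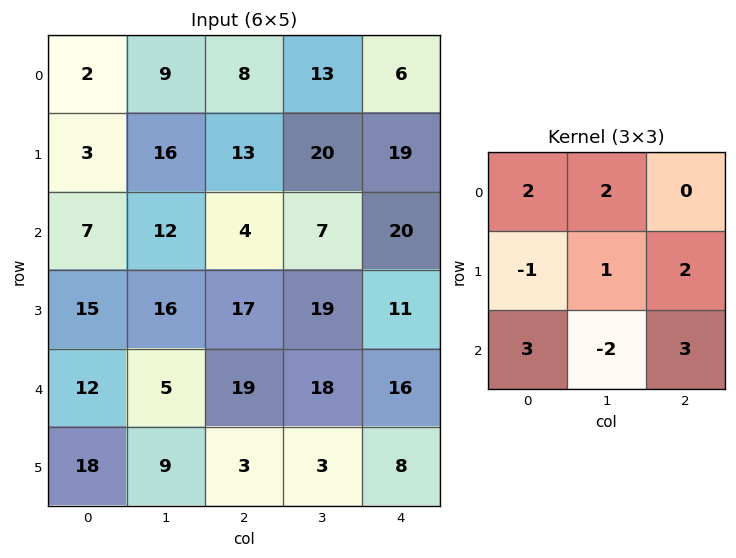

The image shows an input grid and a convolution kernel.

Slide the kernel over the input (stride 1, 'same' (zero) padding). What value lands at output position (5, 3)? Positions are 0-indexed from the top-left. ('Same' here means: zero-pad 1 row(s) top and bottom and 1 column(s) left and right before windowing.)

The receptive field on the zero-padded input at this output position is [19 18 16 / 3 3 8 / 0 0 0]. Elementwise product with the kernel and sum: 19·2 + 18·2 + 3·-1 + 3·1 + 8·2 + 0·3 + 0·-2 + 0·3.

90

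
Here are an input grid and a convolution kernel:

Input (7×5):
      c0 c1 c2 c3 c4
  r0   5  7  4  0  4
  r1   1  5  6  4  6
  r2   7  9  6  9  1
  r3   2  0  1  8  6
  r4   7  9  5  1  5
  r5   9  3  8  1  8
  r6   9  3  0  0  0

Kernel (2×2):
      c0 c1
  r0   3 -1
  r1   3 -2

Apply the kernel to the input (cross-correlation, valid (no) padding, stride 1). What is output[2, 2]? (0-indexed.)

-4

The receptive field on the input at this output position is [6 9 / 1 8]. Elementwise product with the kernel and sum: 6·3 + 9·-1 + 1·3 + 8·-2.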